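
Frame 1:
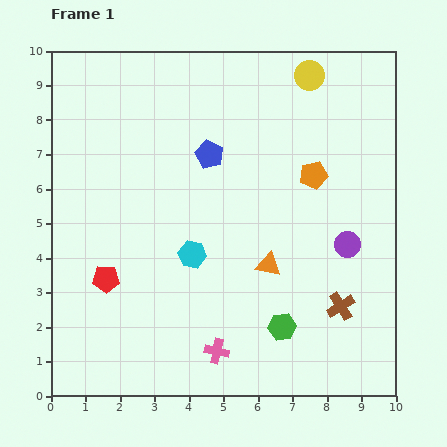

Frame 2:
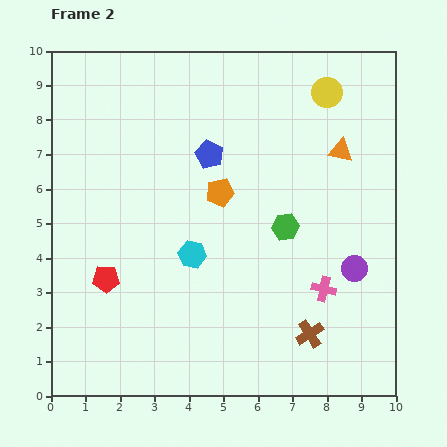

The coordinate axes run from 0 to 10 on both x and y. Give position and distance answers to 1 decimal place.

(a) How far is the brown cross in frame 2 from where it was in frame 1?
1.2

The brown cross moved from (8.4, 2.6) to (7.5, 1.8), a distance of √(0.9² + 0.8²) ≈ 1.2.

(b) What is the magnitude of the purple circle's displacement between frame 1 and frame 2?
0.7

The purple circle moved from (8.6, 4.4) to (8.8, 3.7), a distance of √(0.2² + 0.7²) ≈ 0.7.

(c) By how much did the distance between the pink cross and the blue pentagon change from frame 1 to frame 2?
-0.6

Distance in frame 1: 5.7. Distance in frame 2: 5.1.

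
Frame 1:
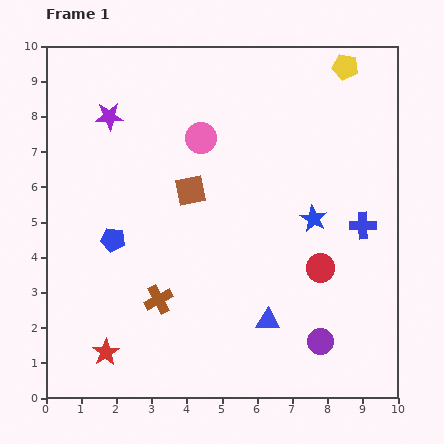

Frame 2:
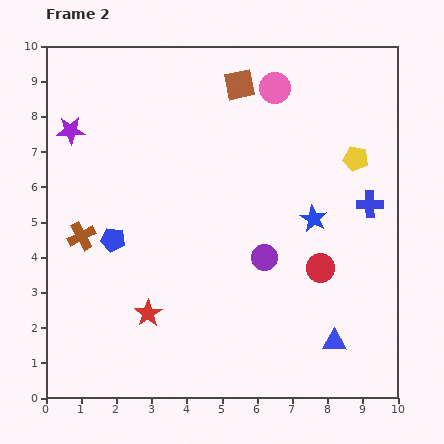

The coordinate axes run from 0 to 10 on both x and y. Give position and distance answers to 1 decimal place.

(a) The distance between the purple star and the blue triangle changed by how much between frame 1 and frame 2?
+2.3

Distance in frame 1: 7.3. Distance in frame 2: 9.6.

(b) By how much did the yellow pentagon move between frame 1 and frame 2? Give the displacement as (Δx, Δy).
(0.3, -2.6)

The yellow pentagon was at (8.5, 9.4) in frame 1 and (8.8, 6.8) in frame 2.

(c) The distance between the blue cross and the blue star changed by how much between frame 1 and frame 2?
+0.2

Distance in frame 1: 1.4. Distance in frame 2: 1.6.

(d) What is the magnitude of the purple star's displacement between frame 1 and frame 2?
1.2

The purple star moved from (1.8, 8.0) to (0.7, 7.6), a distance of √(1.1² + 0.4²) ≈ 1.2.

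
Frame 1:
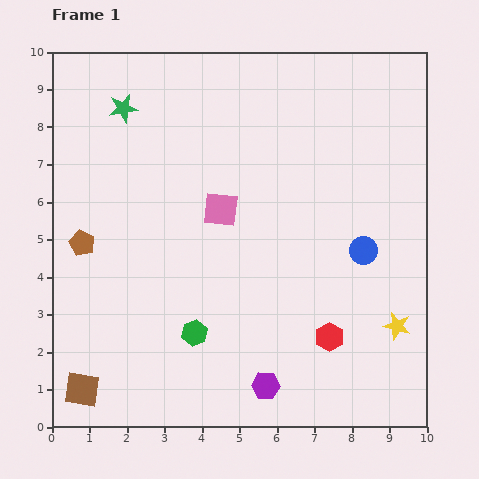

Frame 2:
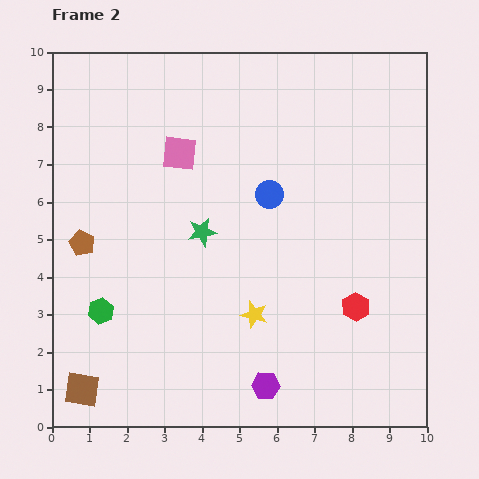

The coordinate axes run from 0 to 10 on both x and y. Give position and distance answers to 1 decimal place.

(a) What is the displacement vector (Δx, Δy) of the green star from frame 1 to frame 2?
(2.1, -3.3)

The green star was at (1.9, 8.5) in frame 1 and (4.0, 5.2) in frame 2.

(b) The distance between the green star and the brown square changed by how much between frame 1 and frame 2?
-2.3

Distance in frame 1: 7.6. Distance in frame 2: 5.3.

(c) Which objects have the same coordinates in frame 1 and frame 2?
the brown pentagon, the brown square, the purple hexagon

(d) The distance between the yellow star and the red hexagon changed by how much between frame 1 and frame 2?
+0.9

Distance in frame 1: 1.8. Distance in frame 2: 2.7.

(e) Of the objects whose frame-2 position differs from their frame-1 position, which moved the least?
the red hexagon

(moved 1.1)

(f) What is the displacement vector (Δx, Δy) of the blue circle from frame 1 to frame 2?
(-2.5, 1.5)

The blue circle was at (8.3, 4.7) in frame 1 and (5.8, 6.2) in frame 2.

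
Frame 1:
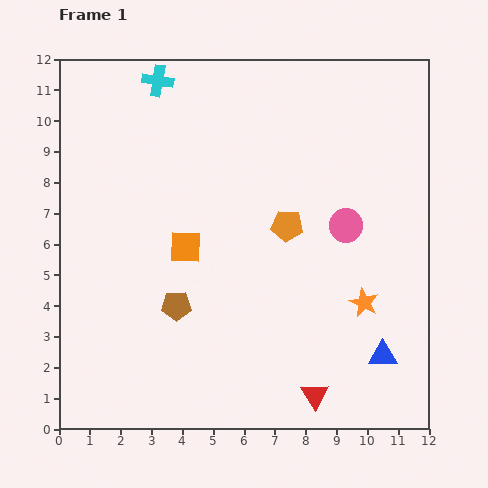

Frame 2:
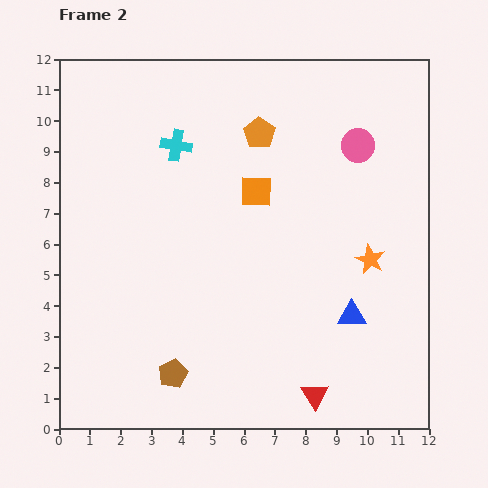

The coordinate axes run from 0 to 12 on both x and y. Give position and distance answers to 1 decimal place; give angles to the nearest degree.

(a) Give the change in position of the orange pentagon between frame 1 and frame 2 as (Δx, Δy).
(-0.9, 3.0)

The orange pentagon was at (7.4, 6.6) in frame 1 and (6.5, 9.6) in frame 2.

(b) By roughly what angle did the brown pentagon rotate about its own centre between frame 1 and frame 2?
25° counter-clockwise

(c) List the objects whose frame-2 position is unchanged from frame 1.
the red triangle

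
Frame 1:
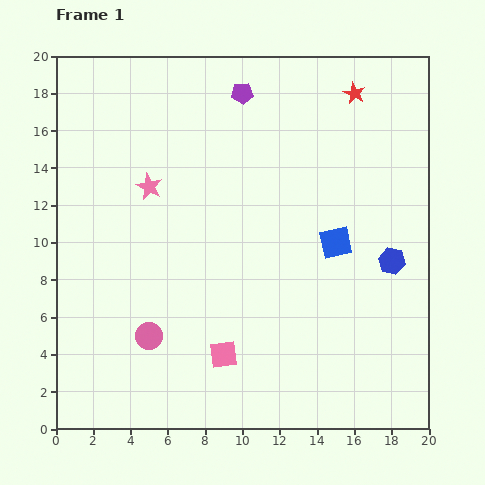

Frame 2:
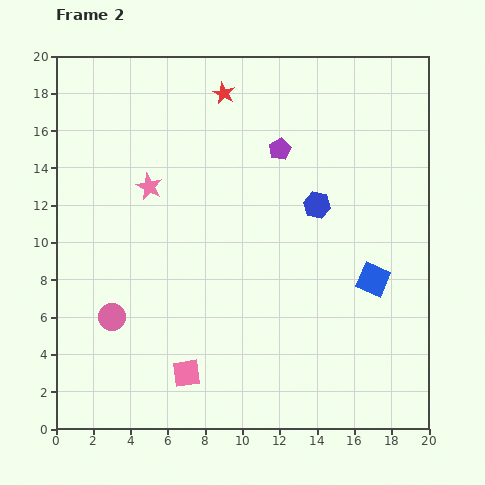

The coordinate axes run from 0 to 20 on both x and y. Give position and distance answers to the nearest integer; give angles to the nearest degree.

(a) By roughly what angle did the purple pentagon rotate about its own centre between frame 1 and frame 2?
24° counter-clockwise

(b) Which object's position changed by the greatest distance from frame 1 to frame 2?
the red star

(moved 7; next 5)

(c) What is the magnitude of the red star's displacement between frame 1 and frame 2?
7

The red star moved from (16, 18) to (9, 18), a distance of √(7² + 0²) ≈ 7.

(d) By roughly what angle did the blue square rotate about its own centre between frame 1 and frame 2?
36° clockwise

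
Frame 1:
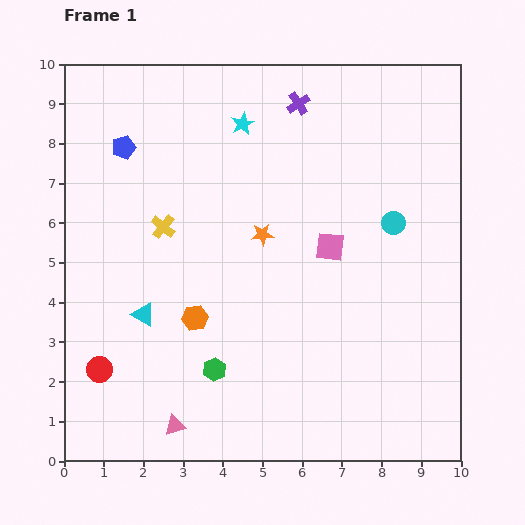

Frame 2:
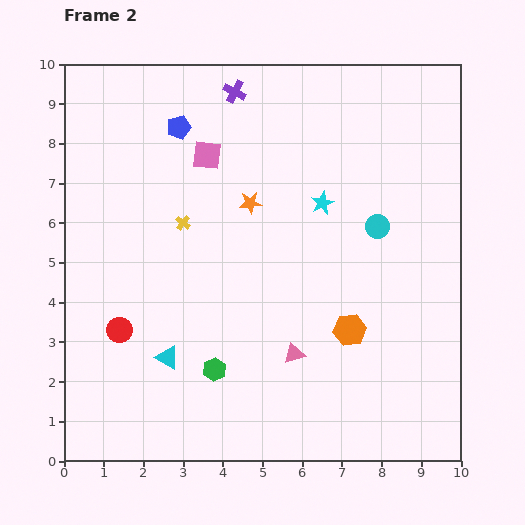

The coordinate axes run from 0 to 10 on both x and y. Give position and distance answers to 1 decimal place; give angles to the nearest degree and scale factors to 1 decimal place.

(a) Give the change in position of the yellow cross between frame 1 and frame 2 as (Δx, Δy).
(0.5, 0.1)

The yellow cross was at (2.5, 5.9) in frame 1 and (3.0, 6.0) in frame 2.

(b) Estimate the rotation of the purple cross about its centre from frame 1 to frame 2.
29° counter-clockwise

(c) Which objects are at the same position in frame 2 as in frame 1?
the green hexagon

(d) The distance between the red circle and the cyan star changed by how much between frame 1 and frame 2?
-1.2

Distance in frame 1: 7.2. Distance in frame 2: 6.0.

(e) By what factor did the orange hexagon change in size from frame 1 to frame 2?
1.3×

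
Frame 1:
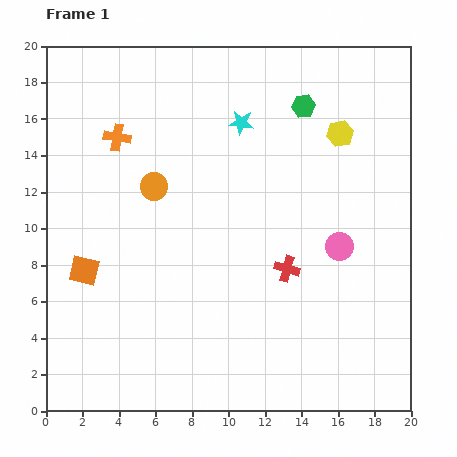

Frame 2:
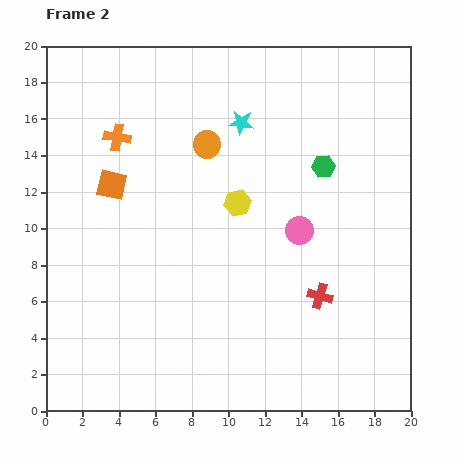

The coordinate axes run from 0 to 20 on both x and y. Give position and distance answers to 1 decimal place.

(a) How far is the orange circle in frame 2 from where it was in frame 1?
3.7

The orange circle moved from (5.9, 12.3) to (8.8, 14.6), a distance of √(2.9² + 2.3²) ≈ 3.7.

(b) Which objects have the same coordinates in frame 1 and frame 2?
the orange cross, the cyan star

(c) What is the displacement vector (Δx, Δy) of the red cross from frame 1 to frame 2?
(1.8, -1.5)

The red cross was at (13.2, 7.8) in frame 1 and (15.0, 6.3) in frame 2.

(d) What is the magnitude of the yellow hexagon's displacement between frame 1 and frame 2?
6.8

The yellow hexagon moved from (16.1, 15.2) to (10.5, 11.4), a distance of √(5.6² + 3.8²) ≈ 6.8.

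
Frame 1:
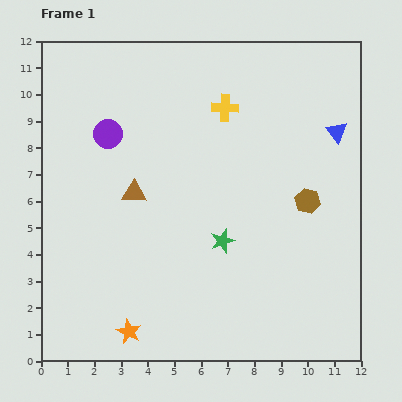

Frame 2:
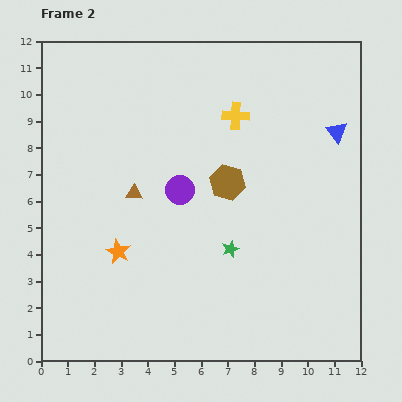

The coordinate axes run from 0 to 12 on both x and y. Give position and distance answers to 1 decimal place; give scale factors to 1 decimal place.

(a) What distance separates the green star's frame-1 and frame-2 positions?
0.4

The green star moved from (6.8, 4.5) to (7.1, 4.2), a distance of √(0.3² + 0.3²) ≈ 0.4.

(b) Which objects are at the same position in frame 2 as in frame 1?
the blue triangle, the brown triangle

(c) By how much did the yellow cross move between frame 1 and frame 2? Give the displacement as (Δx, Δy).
(0.4, -0.3)

The yellow cross was at (6.9, 9.5) in frame 1 and (7.3, 9.2) in frame 2.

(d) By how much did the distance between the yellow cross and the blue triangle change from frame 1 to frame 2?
-0.5

Distance in frame 1: 4.3. Distance in frame 2: 3.8.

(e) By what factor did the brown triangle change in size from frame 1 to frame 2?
0.7×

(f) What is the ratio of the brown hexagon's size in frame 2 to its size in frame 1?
1.4×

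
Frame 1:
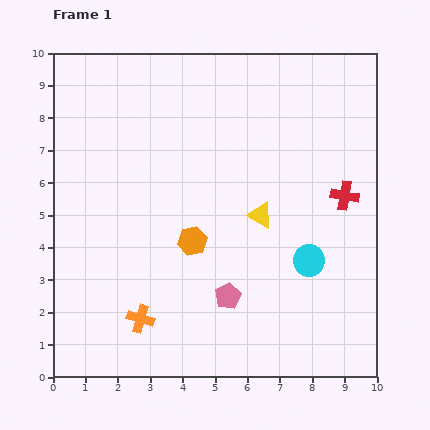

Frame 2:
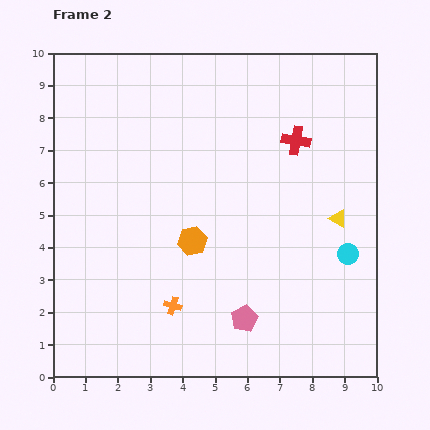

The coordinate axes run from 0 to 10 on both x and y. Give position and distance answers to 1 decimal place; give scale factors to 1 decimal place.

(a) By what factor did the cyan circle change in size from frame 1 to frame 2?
0.7×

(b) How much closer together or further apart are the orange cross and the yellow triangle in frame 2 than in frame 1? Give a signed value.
+0.9

Distance in frame 1: 4.9. Distance in frame 2: 5.8.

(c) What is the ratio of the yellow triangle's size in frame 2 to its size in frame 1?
0.7×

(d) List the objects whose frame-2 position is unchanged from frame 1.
the orange hexagon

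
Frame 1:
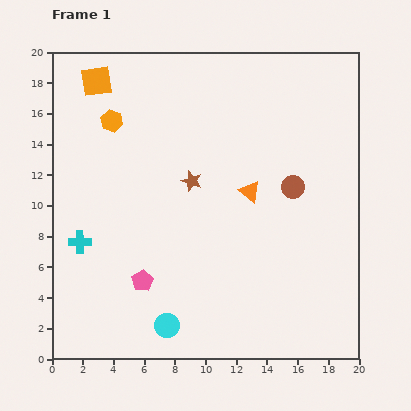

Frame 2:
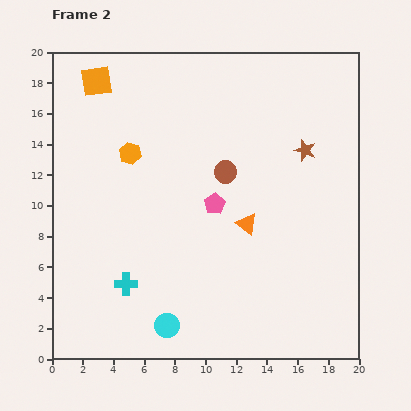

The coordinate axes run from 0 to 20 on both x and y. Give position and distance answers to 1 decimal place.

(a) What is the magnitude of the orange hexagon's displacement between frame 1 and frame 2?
2.4

The orange hexagon moved from (3.9, 15.5) to (5.1, 13.4), a distance of √(1.2² + 2.1²) ≈ 2.4.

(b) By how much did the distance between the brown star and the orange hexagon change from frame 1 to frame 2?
+4.9

Distance in frame 1: 6.5. Distance in frame 2: 11.4.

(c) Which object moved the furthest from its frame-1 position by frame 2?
the brown star

(moved 7.7; next 6.9)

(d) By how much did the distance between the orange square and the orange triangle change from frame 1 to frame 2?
+1.2

Distance in frame 1: 12.3. Distance in frame 2: 13.5.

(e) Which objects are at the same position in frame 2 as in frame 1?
the orange square, the cyan circle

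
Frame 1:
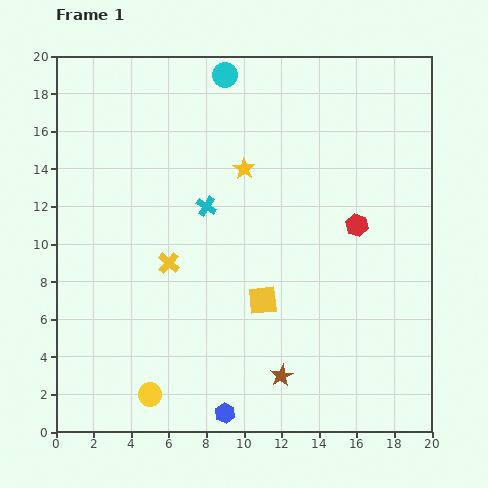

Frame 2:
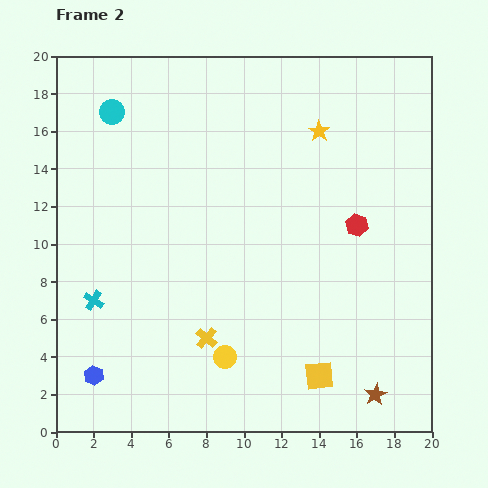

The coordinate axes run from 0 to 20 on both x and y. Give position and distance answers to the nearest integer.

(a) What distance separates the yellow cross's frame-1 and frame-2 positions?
4

The yellow cross moved from (6, 9) to (8, 5), a distance of √(2² + 4²) ≈ 4.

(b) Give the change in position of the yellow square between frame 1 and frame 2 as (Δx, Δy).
(3, -4)

The yellow square was at (11, 7) in frame 1 and (14, 3) in frame 2.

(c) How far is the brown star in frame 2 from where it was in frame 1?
5

The brown star moved from (12, 3) to (17, 2), a distance of √(5² + 1²) ≈ 5.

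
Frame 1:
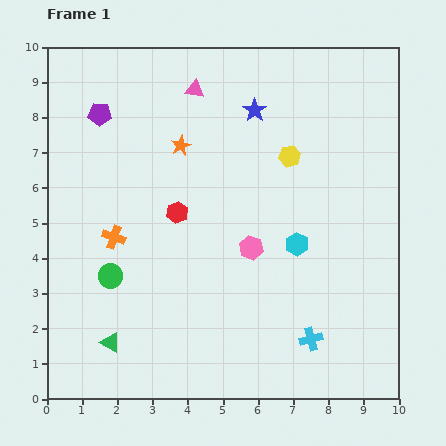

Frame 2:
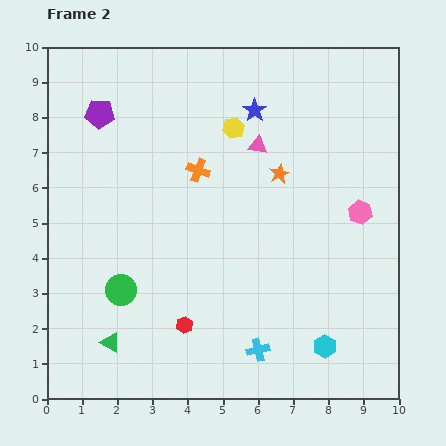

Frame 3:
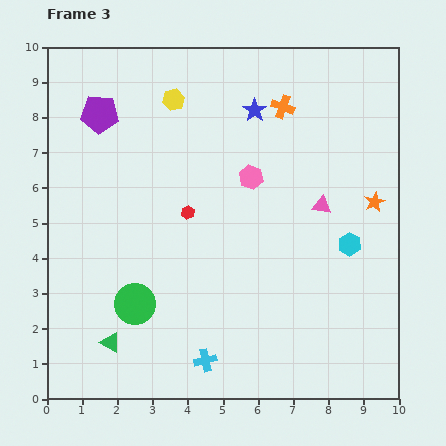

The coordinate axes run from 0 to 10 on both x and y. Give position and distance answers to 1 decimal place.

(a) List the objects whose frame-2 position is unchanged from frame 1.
the green triangle, the purple pentagon, the blue star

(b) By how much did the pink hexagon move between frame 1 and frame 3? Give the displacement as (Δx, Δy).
(0.0, 2.0)

The pink hexagon was at (5.8, 4.3) in frame 1 and (5.8, 6.3) in frame 3.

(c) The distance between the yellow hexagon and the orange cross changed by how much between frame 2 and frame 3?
+1.5

Distance in frame 2: 1.6. Distance in frame 3: 3.1.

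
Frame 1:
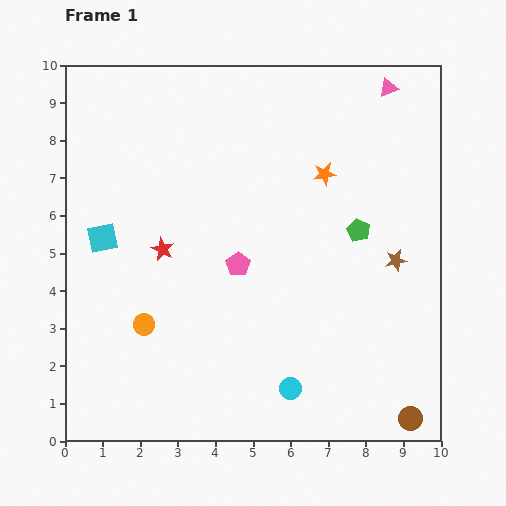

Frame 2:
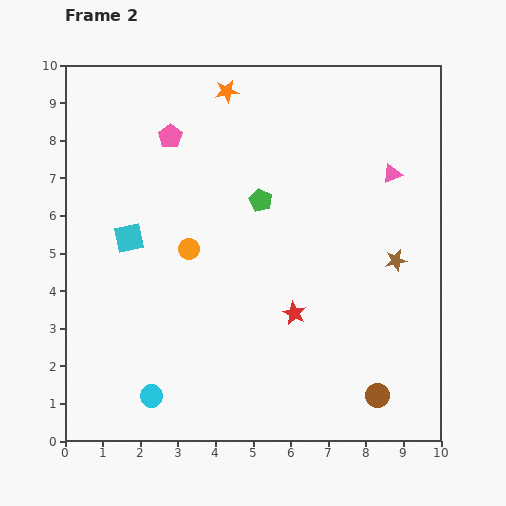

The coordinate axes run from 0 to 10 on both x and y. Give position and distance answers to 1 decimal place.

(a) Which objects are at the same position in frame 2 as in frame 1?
the brown star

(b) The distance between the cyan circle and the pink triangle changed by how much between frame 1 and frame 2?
+0.3

Distance in frame 1: 8.4. Distance in frame 2: 8.7.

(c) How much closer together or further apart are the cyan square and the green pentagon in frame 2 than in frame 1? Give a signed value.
-3.2

Distance in frame 1: 6.8. Distance in frame 2: 3.6.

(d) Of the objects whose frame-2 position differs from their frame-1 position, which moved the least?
the cyan square

(moved 0.7)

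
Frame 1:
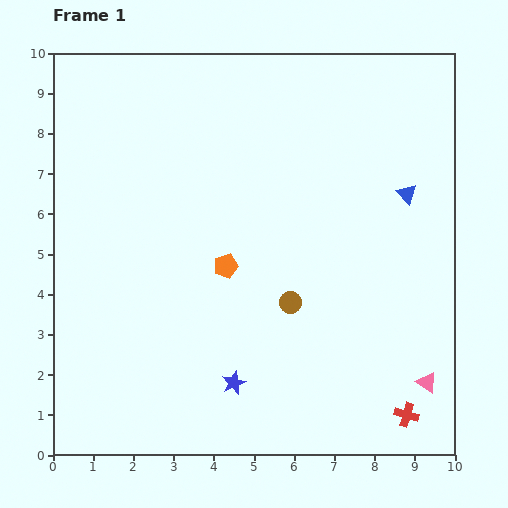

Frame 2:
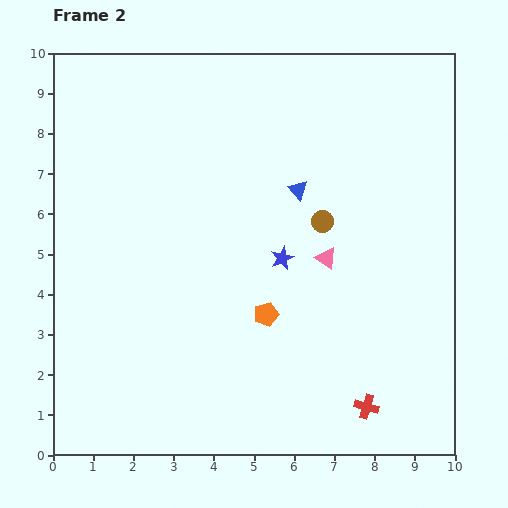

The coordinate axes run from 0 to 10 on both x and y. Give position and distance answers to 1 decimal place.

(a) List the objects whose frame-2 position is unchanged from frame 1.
none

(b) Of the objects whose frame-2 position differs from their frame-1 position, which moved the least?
the red cross

(moved 1.0)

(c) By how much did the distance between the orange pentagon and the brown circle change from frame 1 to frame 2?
+0.9

Distance in frame 1: 1.8. Distance in frame 2: 2.7.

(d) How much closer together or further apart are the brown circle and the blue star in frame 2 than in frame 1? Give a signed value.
-1.1

Distance in frame 1: 2.4. Distance in frame 2: 1.3.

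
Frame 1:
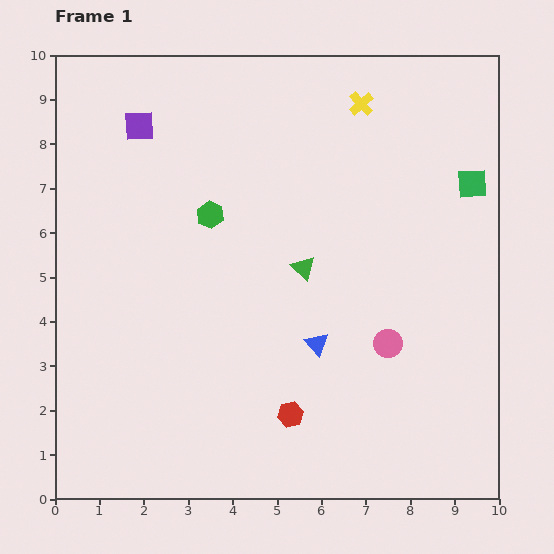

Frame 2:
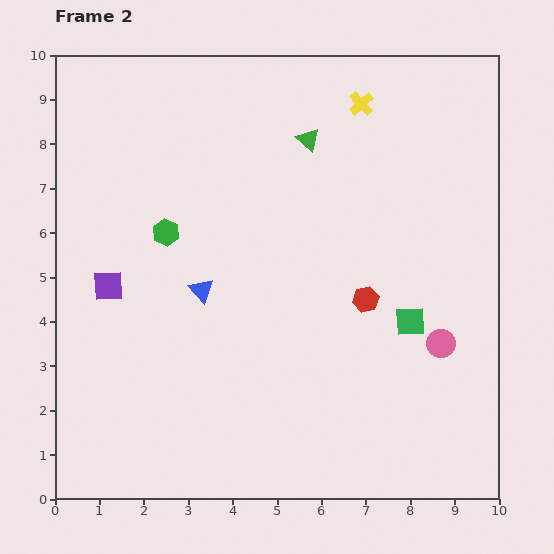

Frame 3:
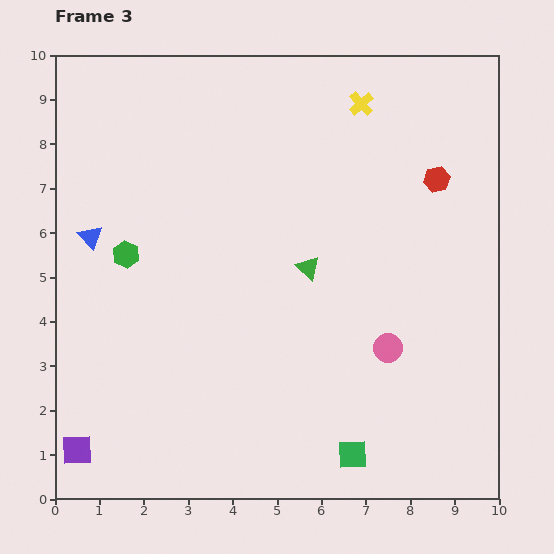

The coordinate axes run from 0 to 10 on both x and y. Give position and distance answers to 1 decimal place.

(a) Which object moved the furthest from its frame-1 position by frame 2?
the purple square

(moved 3.7; next 3.4)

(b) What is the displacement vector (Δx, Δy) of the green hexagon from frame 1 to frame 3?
(-1.9, -0.9)

The green hexagon was at (3.5, 6.4) in frame 1 and (1.6, 5.5) in frame 3.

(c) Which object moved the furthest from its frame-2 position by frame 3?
the purple square

(moved 3.8; next 3.3)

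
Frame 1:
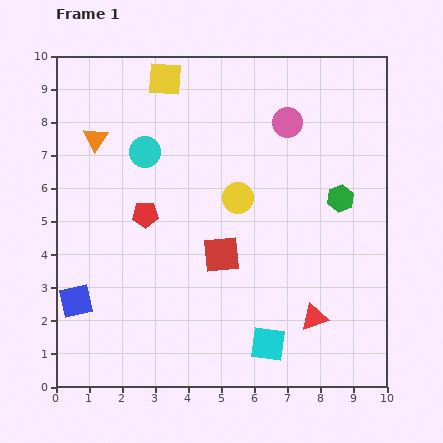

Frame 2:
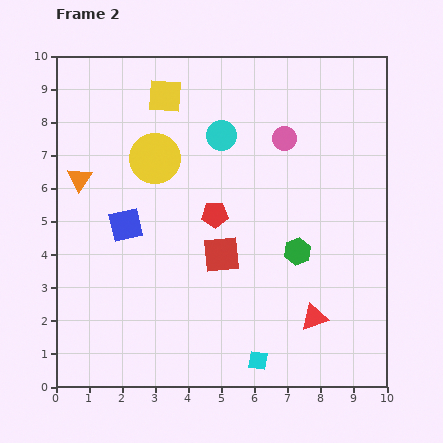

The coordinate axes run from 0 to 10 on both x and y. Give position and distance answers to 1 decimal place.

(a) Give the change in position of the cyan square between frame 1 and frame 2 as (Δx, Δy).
(-0.3, -0.5)

The cyan square was at (6.4, 1.3) in frame 1 and (6.1, 0.8) in frame 2.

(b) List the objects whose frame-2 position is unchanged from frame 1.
the red square, the red triangle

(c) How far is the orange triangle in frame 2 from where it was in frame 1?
1.3

The orange triangle moved from (1.2, 7.5) to (0.7, 6.3), a distance of √(0.5² + 1.2²) ≈ 1.3.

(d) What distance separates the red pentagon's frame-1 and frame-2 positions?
2.1

The red pentagon moved from (2.7, 5.2) to (4.8, 5.2), a distance of √(2.1² + 0.0²) ≈ 2.1.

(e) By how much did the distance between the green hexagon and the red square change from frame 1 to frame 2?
-1.7

Distance in frame 1: 4.0. Distance in frame 2: 2.3.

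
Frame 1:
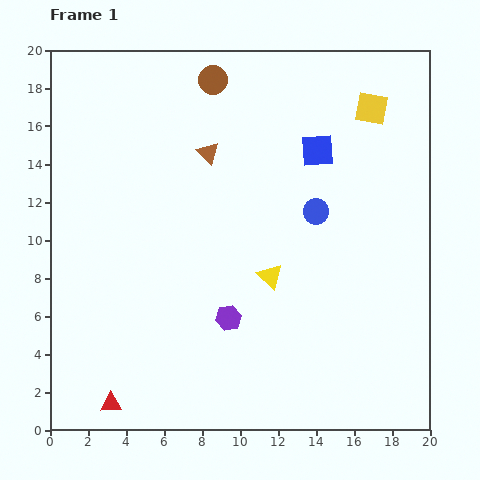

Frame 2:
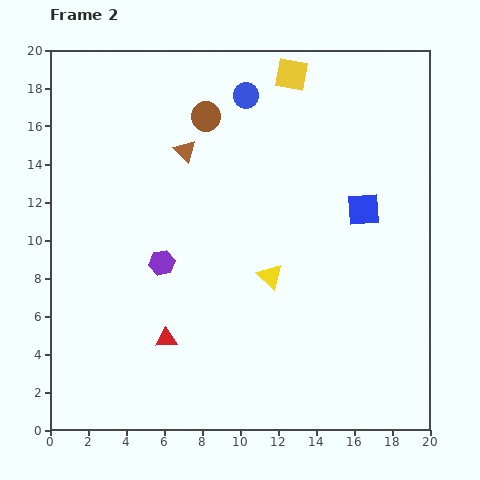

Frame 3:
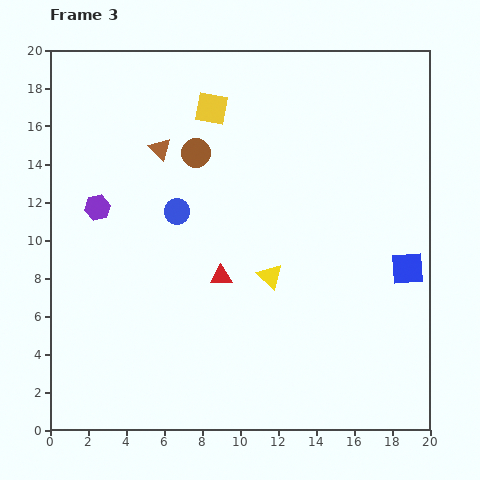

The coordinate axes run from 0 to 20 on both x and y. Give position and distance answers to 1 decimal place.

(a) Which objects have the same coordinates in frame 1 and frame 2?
the yellow triangle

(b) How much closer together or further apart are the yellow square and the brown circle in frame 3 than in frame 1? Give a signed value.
-6.0

Distance in frame 1: 8.4. Distance in frame 3: 2.4.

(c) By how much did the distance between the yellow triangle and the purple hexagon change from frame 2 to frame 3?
+4.1

Distance in frame 2: 5.7. Distance in frame 3: 9.8.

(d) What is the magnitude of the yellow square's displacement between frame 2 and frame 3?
4.6

The yellow square moved from (12.7, 18.7) to (8.5, 16.9), a distance of √(4.2² + 1.8²) ≈ 4.6.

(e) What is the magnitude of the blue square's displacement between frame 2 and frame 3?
3.9

The blue square moved from (16.5, 11.6) to (18.8, 8.5), a distance of √(2.3² + 3.1²) ≈ 3.9.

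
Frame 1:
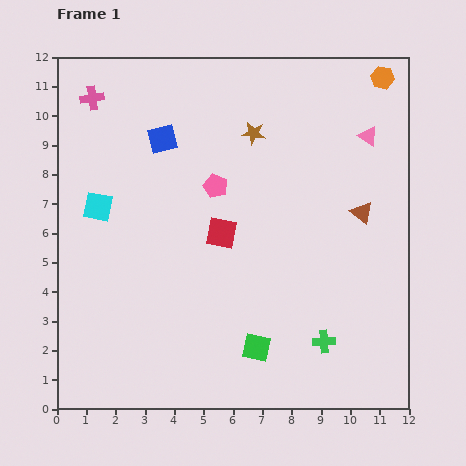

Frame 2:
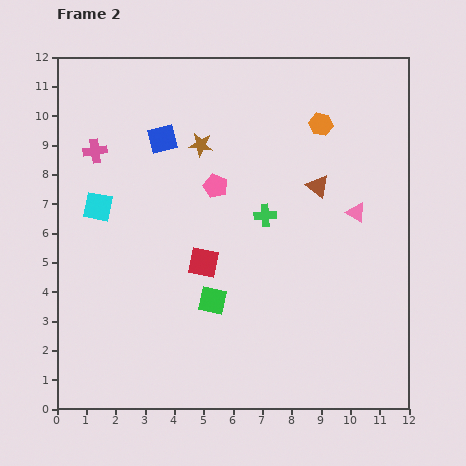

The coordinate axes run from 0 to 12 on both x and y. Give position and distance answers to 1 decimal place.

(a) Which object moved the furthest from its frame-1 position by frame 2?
the green cross

(moved 4.7; next 2.6)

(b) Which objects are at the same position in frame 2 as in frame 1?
the cyan square, the blue square, the pink pentagon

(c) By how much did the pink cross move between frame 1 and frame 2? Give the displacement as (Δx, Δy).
(0.1, -1.8)

The pink cross was at (1.2, 10.6) in frame 1 and (1.3, 8.8) in frame 2.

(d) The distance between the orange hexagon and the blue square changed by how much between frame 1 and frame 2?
-2.4

Distance in frame 1: 7.8. Distance in frame 2: 5.4.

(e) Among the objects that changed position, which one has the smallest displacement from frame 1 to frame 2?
the red square

(moved 1.2)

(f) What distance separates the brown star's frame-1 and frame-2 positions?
1.8

The brown star moved from (6.7, 9.4) to (4.9, 9.0), a distance of √(1.8² + 0.4²) ≈ 1.8.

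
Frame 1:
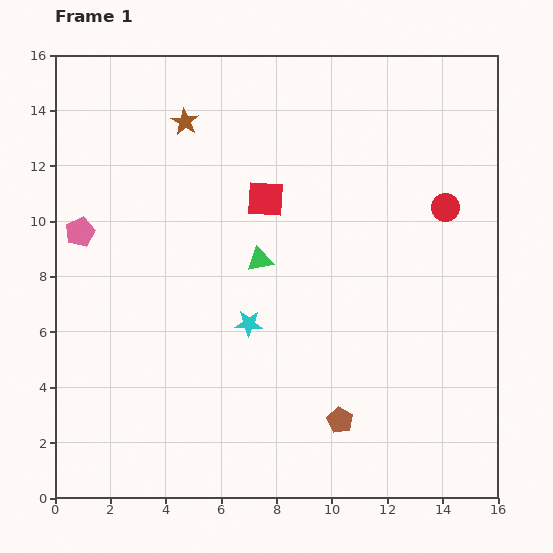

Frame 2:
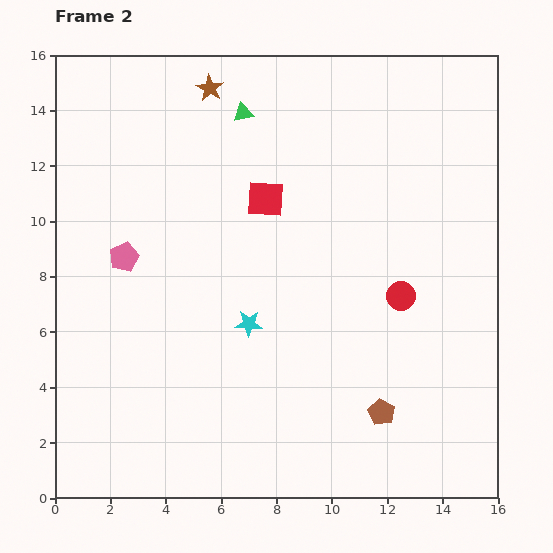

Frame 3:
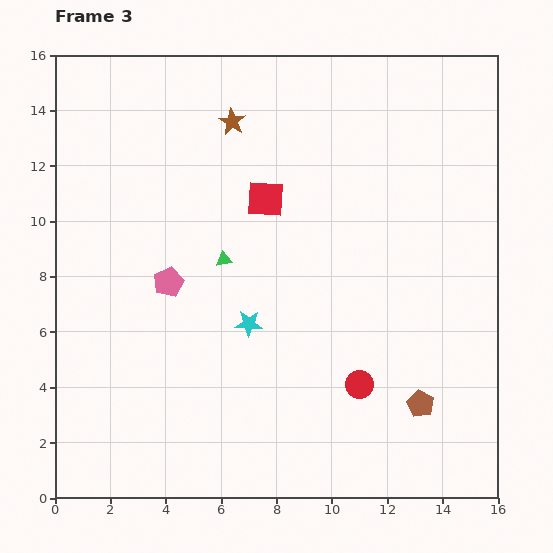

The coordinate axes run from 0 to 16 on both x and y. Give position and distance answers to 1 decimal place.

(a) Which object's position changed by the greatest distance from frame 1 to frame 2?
the green triangle

(moved 5.3; next 3.6)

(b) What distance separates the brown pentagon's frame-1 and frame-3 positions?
3.0

The brown pentagon moved from (10.3, 2.8) to (13.2, 3.4), a distance of √(2.9² + 0.6²) ≈ 3.0.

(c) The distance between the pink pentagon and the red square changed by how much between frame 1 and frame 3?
-2.2

Distance in frame 1: 6.8. Distance in frame 3: 4.6.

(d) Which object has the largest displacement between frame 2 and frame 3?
the green triangle

(moved 5.3; next 3.5)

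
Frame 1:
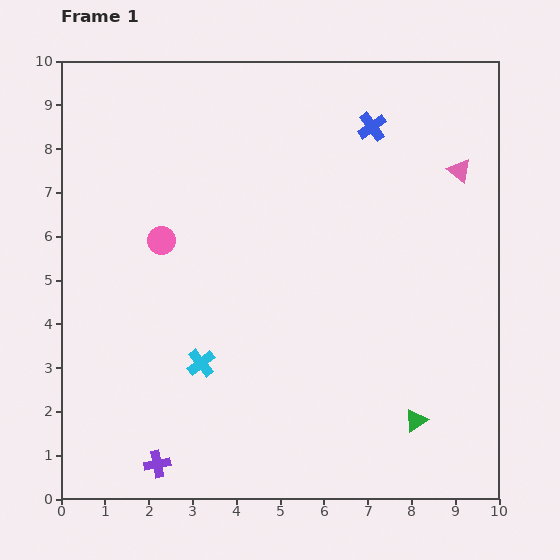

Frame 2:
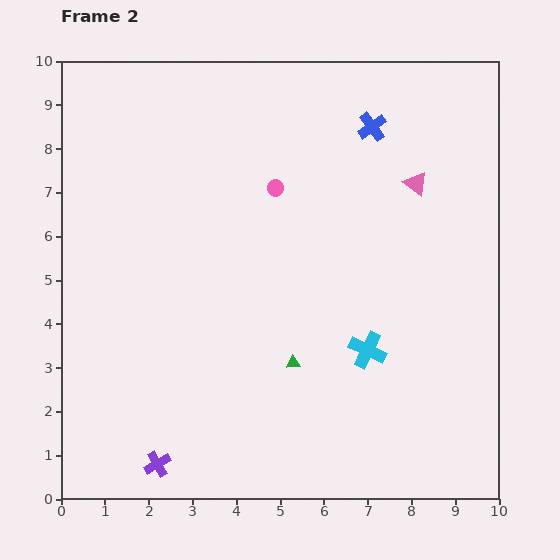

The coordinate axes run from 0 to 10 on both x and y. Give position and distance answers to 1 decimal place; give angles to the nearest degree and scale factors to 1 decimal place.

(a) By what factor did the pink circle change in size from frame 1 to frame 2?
0.6×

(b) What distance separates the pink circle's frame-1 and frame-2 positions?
2.9

The pink circle moved from (2.3, 5.9) to (4.9, 7.1), a distance of √(2.6² + 1.2²) ≈ 2.9.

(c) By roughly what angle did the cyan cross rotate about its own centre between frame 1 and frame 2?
26° counter-clockwise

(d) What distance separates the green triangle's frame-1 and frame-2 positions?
3.1

The green triangle moved from (8.1, 1.8) to (5.3, 3.1), a distance of √(2.8² + 1.3²) ≈ 3.1.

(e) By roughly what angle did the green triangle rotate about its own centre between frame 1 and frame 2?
30° clockwise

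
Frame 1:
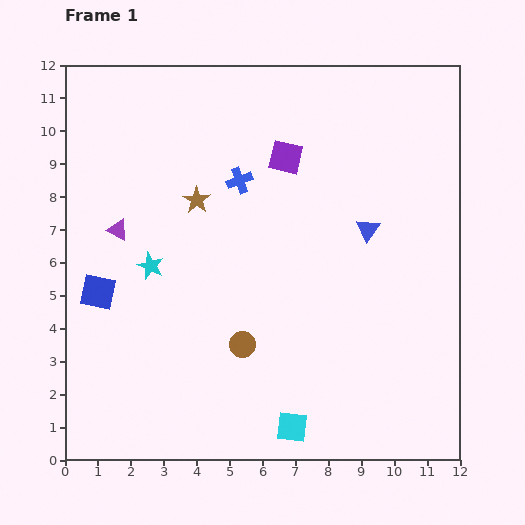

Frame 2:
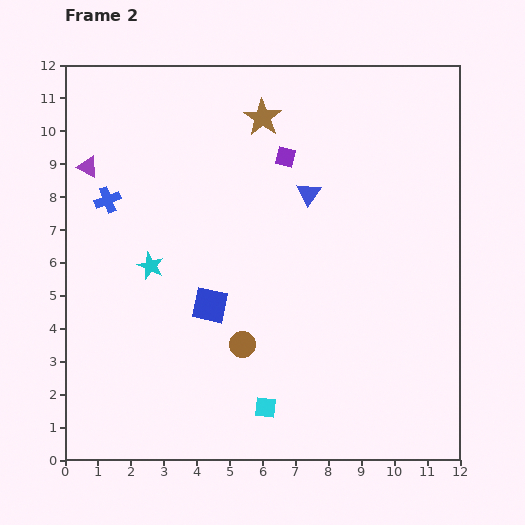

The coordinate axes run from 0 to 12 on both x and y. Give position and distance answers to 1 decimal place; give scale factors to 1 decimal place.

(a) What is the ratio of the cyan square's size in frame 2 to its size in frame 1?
0.7×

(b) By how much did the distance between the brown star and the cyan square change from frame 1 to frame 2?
+1.3

Distance in frame 1: 7.5. Distance in frame 2: 8.8.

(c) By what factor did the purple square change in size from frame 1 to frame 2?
0.6×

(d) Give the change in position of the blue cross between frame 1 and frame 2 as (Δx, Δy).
(-4.0, -0.6)

The blue cross was at (5.3, 8.5) in frame 1 and (1.3, 7.9) in frame 2.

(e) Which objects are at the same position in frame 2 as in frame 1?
the brown circle, the cyan star, the purple square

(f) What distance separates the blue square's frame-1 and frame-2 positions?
3.4

The blue square moved from (1.0, 5.1) to (4.4, 4.7), a distance of √(3.4² + 0.4²) ≈ 3.4.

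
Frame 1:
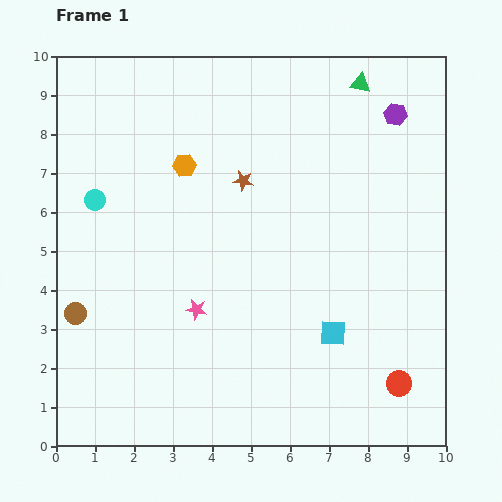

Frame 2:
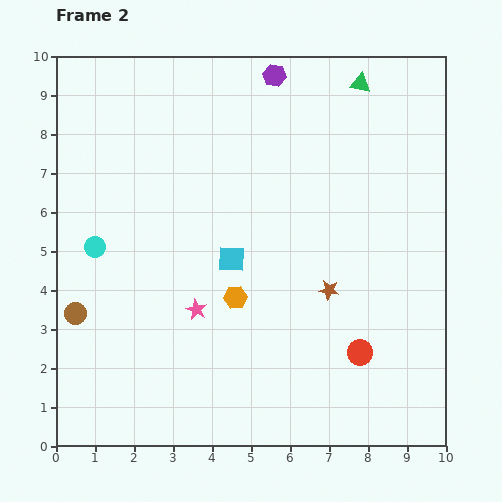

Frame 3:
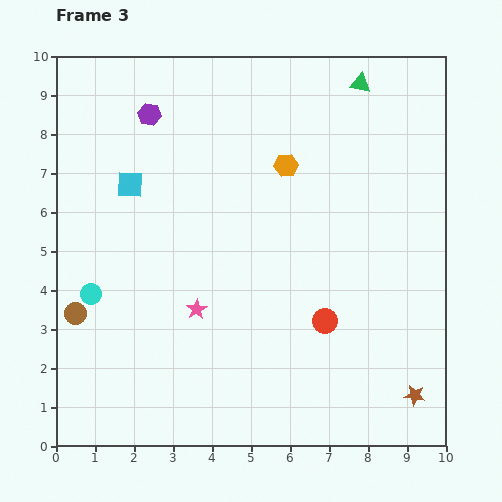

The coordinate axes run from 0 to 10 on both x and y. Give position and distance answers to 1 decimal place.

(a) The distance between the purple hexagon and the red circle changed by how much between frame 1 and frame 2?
+0.5

Distance in frame 1: 6.9. Distance in frame 2: 7.4.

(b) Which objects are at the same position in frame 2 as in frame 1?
the green triangle, the pink star, the brown circle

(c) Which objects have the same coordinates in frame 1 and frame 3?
the green triangle, the pink star, the brown circle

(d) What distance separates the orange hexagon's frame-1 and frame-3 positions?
2.6

The orange hexagon moved from (3.3, 7.2) to (5.9, 7.2), a distance of √(2.6² + 0.0²) ≈ 2.6.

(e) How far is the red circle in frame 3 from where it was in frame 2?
1.2

The red circle moved from (7.8, 2.4) to (6.9, 3.2), a distance of √(0.9² + 0.8²) ≈ 1.2.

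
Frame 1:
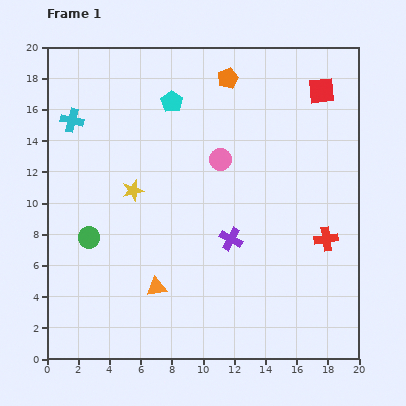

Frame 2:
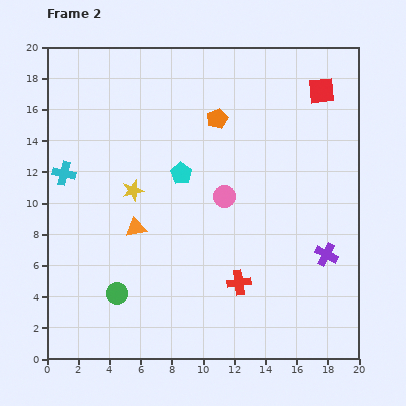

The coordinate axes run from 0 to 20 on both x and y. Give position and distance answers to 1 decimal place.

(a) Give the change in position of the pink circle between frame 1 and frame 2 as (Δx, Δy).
(0.3, -2.4)

The pink circle was at (11.1, 12.8) in frame 1 and (11.4, 10.4) in frame 2.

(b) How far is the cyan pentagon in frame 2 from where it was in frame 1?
4.6

The cyan pentagon moved from (8.0, 16.5) to (8.6, 11.9), a distance of √(0.6² + 4.6²) ≈ 4.6.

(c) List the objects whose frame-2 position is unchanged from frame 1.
the red square, the yellow star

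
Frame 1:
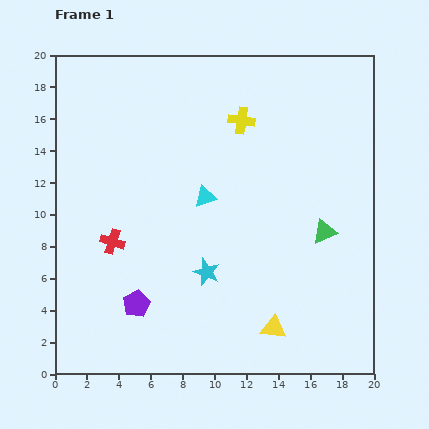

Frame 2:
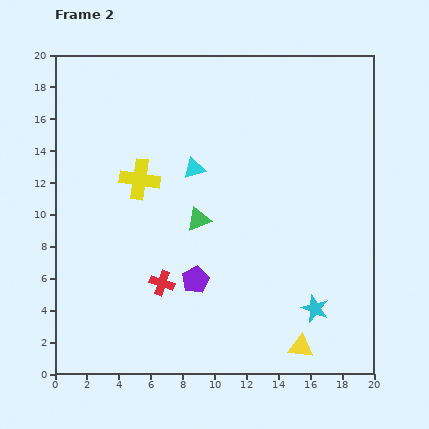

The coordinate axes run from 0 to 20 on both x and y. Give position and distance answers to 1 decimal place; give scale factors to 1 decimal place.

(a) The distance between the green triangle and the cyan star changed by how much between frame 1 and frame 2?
+1.4

Distance in frame 1: 7.8. Distance in frame 2: 9.2.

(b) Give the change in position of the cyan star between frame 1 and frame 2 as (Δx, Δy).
(6.8, -2.3)

The cyan star was at (9.5, 6.4) in frame 1 and (16.3, 4.1) in frame 2.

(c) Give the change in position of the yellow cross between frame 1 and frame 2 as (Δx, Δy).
(-6.4, -3.7)

The yellow cross was at (11.7, 15.9) in frame 1 and (5.3, 12.2) in frame 2.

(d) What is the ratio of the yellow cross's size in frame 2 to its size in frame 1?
1.5×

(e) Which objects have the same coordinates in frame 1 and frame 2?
none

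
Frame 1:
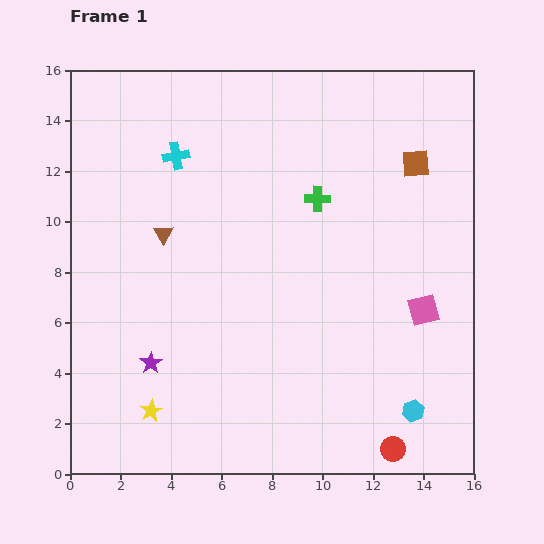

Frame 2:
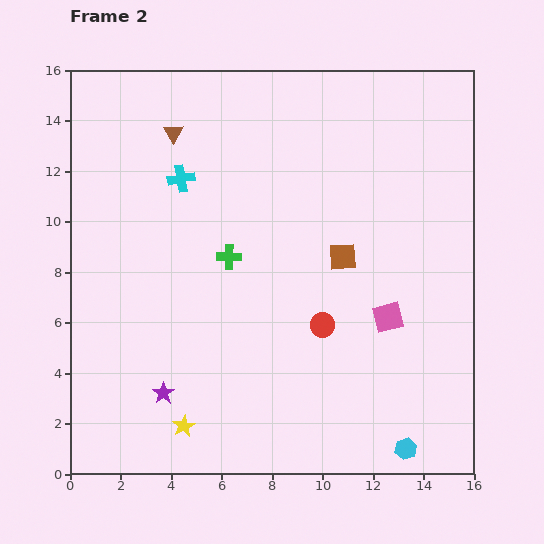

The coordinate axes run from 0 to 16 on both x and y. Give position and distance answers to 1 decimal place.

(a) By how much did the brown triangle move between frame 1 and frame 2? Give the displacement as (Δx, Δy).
(0.4, 4.0)

The brown triangle was at (3.7, 9.5) in frame 1 and (4.1, 13.5) in frame 2.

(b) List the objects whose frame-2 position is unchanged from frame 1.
none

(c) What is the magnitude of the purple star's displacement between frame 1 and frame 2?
1.3

The purple star moved from (3.2, 4.4) to (3.7, 3.2), a distance of √(0.5² + 1.2²) ≈ 1.3.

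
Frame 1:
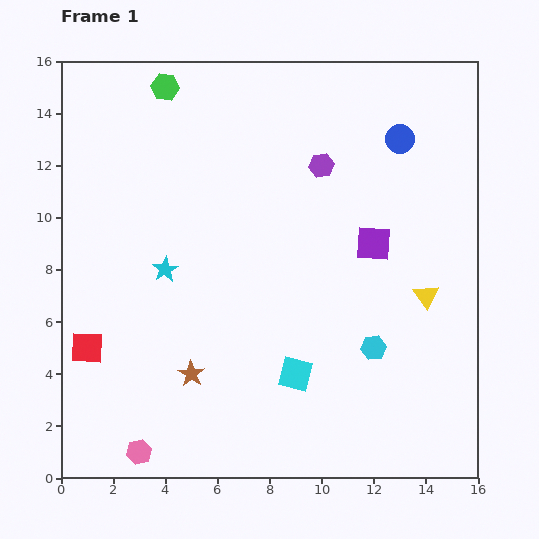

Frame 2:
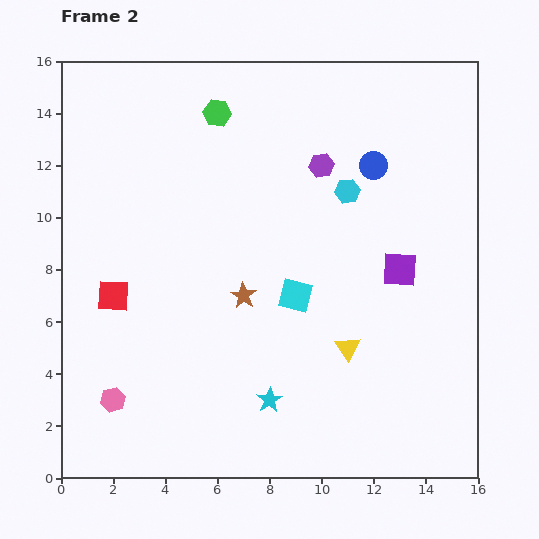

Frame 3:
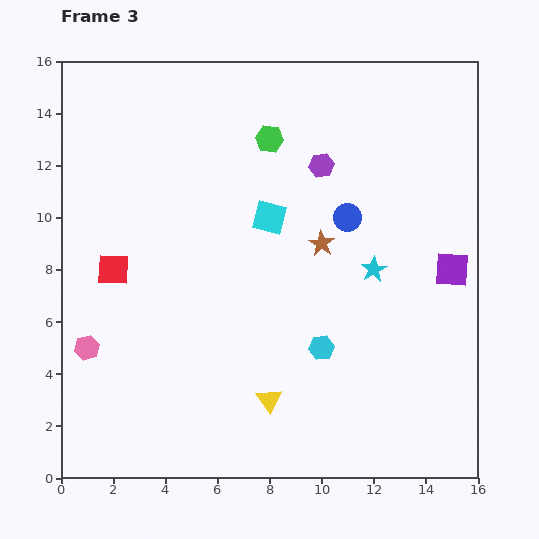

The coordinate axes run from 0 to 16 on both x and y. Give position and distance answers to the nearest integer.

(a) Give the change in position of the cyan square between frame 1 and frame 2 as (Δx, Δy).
(0, 3)

The cyan square was at (9, 4) in frame 1 and (9, 7) in frame 2.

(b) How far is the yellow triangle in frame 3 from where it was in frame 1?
7

The yellow triangle moved from (14, 7) to (8, 3), a distance of √(6² + 4²) ≈ 7.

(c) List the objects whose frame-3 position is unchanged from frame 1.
the purple hexagon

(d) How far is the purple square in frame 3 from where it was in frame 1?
3

The purple square moved from (12, 9) to (15, 8), a distance of √(3² + 1²) ≈ 3.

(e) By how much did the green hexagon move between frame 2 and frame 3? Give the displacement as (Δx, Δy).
(2, -1)

The green hexagon was at (6, 14) in frame 2 and (8, 13) in frame 3.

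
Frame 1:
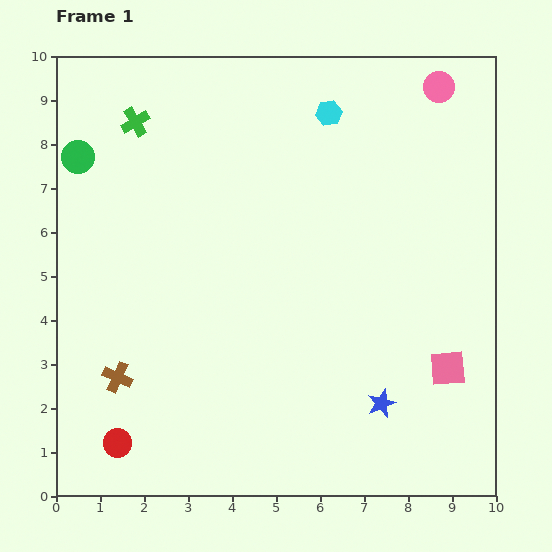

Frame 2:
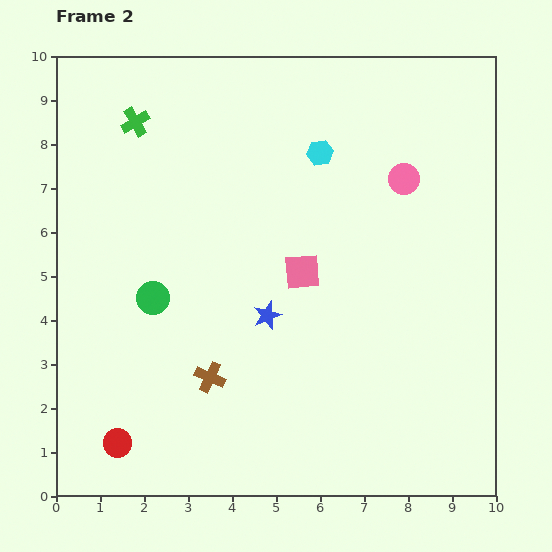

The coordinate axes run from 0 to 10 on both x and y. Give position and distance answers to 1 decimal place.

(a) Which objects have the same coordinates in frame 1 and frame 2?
the green cross, the red circle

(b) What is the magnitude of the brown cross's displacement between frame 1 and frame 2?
2.1

The brown cross moved from (1.4, 2.7) to (3.5, 2.7), a distance of √(2.1² + 0.0²) ≈ 2.1.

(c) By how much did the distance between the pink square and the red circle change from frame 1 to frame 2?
-2.0

Distance in frame 1: 7.7. Distance in frame 2: 5.7.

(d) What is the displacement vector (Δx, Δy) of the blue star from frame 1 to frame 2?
(-2.6, 2.0)

The blue star was at (7.4, 2.1) in frame 1 and (4.8, 4.1) in frame 2.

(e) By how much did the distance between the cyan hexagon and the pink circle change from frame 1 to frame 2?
-0.6

Distance in frame 1: 2.6. Distance in frame 2: 2.0.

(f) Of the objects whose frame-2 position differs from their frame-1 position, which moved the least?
the cyan hexagon

(moved 0.9)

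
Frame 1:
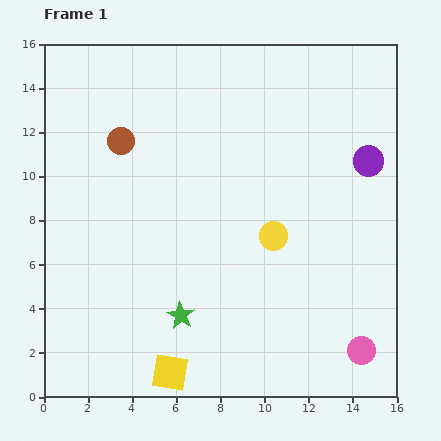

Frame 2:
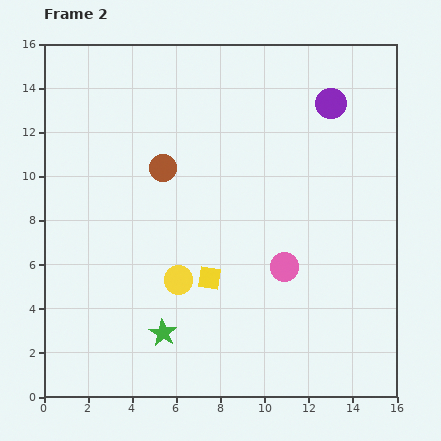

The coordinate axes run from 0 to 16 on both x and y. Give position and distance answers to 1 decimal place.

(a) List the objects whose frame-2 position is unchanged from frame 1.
none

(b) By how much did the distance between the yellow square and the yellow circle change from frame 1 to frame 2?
-6.4

Distance in frame 1: 7.8. Distance in frame 2: 1.4.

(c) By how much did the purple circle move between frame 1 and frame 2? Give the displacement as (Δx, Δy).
(-1.7, 2.6)

The purple circle was at (14.7, 10.7) in frame 1 and (13.0, 13.3) in frame 2.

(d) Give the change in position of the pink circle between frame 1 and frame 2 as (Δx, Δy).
(-3.5, 3.8)

The pink circle was at (14.4, 2.1) in frame 1 and (10.9, 5.9) in frame 2.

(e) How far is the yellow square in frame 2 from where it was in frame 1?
4.7

The yellow square moved from (5.7, 1.1) to (7.5, 5.4), a distance of √(1.8² + 4.3²) ≈ 4.7.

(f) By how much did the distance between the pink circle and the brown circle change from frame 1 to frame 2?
-7.4

Distance in frame 1: 14.5. Distance in frame 2: 7.1.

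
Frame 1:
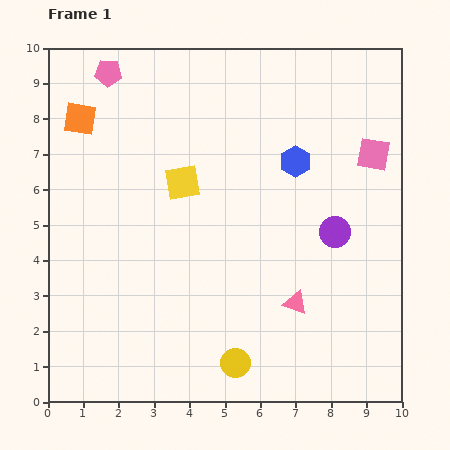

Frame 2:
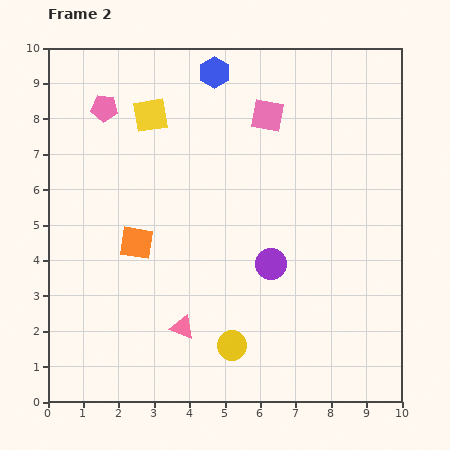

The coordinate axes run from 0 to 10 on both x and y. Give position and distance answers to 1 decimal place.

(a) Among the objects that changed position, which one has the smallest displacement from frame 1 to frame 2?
the yellow circle

(moved 0.5)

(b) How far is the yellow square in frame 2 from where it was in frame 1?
2.1

The yellow square moved from (3.8, 6.2) to (2.9, 8.1), a distance of √(0.9² + 1.9²) ≈ 2.1.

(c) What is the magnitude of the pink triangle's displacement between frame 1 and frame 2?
3.3

The pink triangle moved from (7.0, 2.8) to (3.8, 2.1), a distance of √(3.2² + 0.7²) ≈ 3.3.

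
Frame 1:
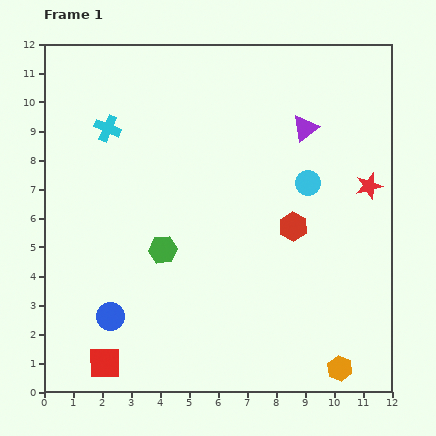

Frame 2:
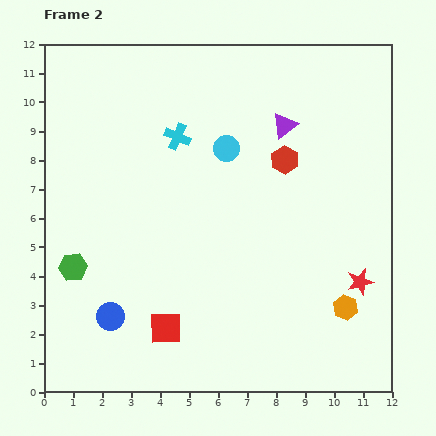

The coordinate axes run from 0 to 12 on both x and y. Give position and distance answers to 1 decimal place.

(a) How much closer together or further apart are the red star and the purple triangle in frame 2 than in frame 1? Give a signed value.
+3.0

Distance in frame 1: 3.0. Distance in frame 2: 6.0.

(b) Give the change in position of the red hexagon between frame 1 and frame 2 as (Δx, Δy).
(-0.3, 2.3)

The red hexagon was at (8.6, 5.7) in frame 1 and (8.3, 8.0) in frame 2.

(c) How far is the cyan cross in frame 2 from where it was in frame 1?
2.4

The cyan cross moved from (2.2, 9.1) to (4.6, 8.8), a distance of √(2.4² + 0.3²) ≈ 2.4.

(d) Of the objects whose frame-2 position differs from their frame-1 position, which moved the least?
the purple triangle

(moved 0.7)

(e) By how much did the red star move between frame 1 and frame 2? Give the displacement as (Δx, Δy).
(-0.3, -3.3)

The red star was at (11.2, 7.1) in frame 1 and (10.9, 3.8) in frame 2.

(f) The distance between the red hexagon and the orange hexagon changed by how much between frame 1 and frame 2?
+0.3

Distance in frame 1: 5.2. Distance in frame 2: 5.5.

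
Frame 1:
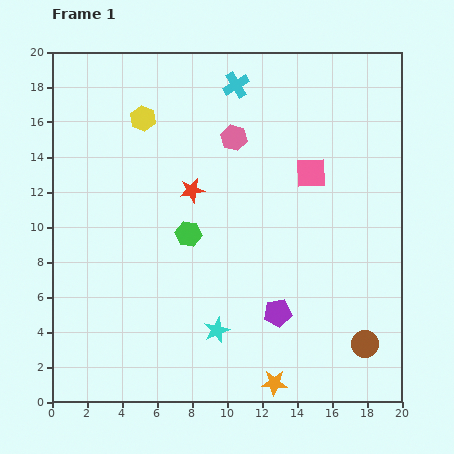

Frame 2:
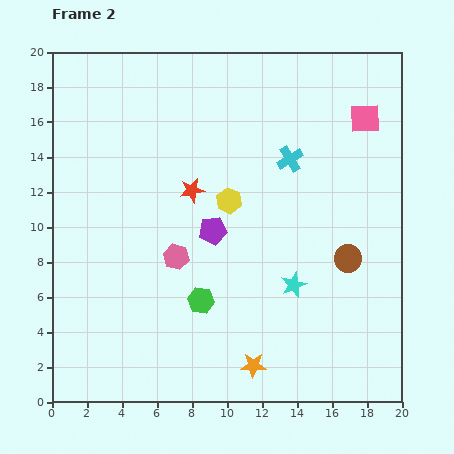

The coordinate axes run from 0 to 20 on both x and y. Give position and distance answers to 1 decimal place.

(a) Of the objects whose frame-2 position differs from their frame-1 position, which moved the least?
the orange star

(moved 1.6)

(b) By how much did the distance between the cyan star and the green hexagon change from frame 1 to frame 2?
-0.3

Distance in frame 1: 5.7. Distance in frame 2: 5.4.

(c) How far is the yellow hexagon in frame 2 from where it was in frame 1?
6.8

The yellow hexagon moved from (5.2, 16.2) to (10.1, 11.5), a distance of √(4.9² + 4.7²) ≈ 6.8.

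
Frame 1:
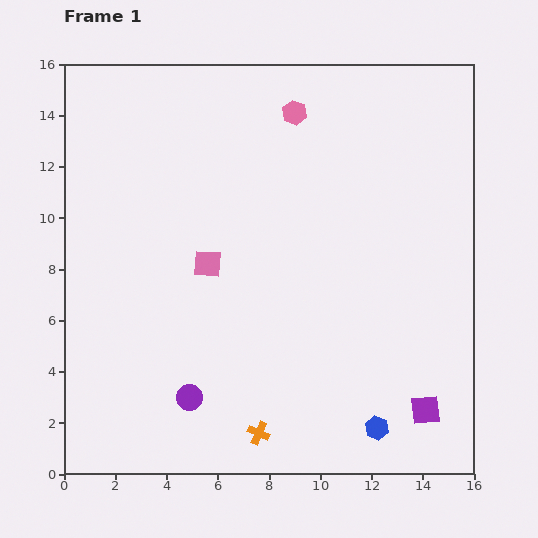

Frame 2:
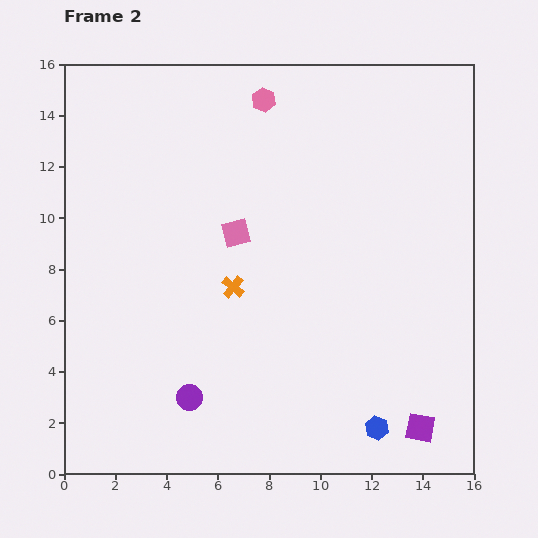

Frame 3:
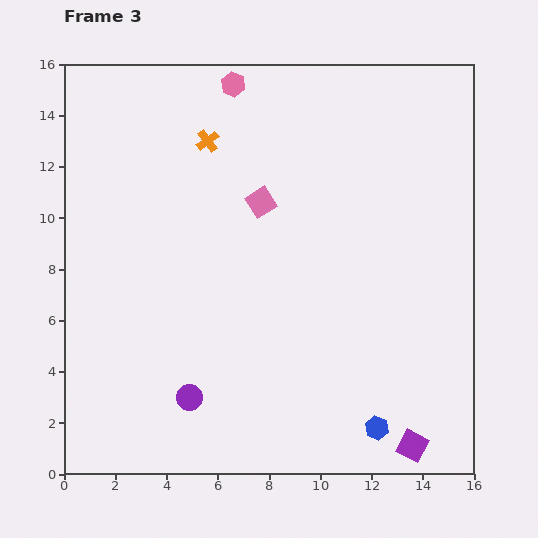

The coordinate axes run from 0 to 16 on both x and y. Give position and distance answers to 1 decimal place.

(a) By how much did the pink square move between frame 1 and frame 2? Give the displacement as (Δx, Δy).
(1.1, 1.2)

The pink square was at (5.6, 8.2) in frame 1 and (6.7, 9.4) in frame 2.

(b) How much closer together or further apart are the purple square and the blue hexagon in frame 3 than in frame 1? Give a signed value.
-0.4

Distance in frame 1: 2.0. Distance in frame 3: 1.6.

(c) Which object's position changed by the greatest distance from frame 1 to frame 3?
the orange cross

(moved 11.6; next 3.2)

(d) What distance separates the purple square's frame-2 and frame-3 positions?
0.8

The purple square moved from (13.9, 1.8) to (13.6, 1.1), a distance of √(0.3² + 0.7²) ≈ 0.8.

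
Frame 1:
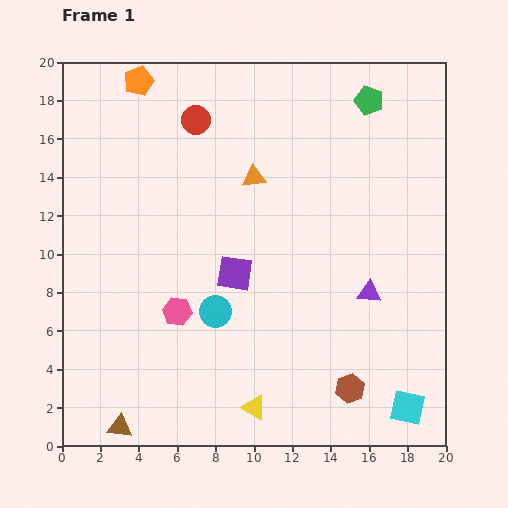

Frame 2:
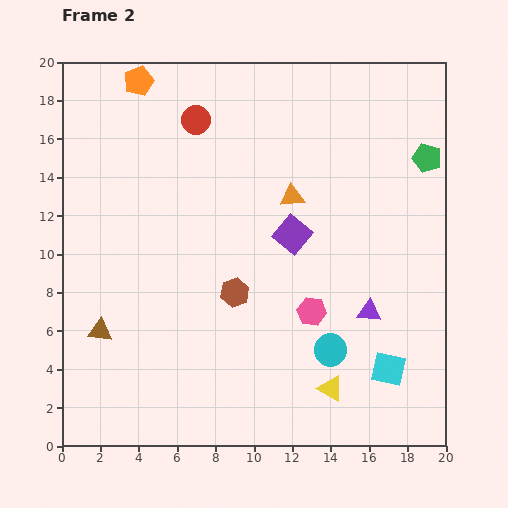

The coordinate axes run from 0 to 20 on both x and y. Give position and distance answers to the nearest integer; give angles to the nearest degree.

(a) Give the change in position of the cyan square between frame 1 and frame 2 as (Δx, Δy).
(-1, 2)

The cyan square was at (18, 2) in frame 1 and (17, 4) in frame 2.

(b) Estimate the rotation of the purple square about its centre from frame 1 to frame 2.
30° clockwise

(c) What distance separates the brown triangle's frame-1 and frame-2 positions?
5

The brown triangle moved from (3, 1) to (2, 6), a distance of √(1² + 5²) ≈ 5.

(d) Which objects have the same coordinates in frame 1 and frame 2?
the red circle, the orange pentagon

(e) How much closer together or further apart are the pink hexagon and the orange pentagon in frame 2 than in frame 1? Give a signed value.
+3

Distance in frame 1: 12. Distance in frame 2: 15.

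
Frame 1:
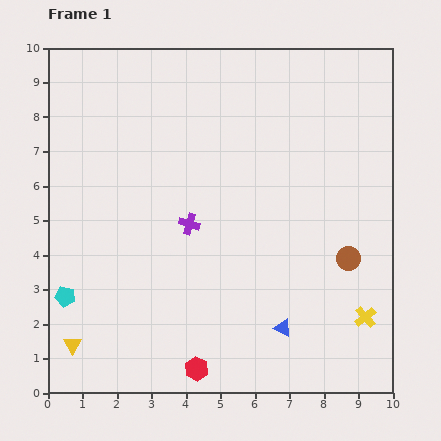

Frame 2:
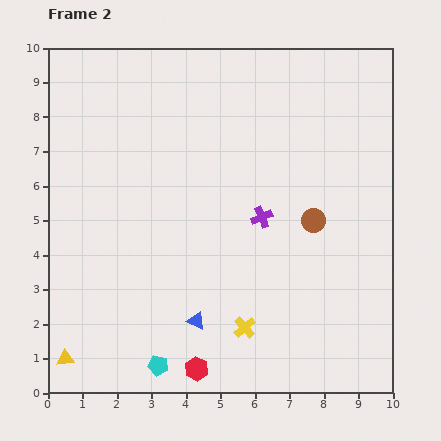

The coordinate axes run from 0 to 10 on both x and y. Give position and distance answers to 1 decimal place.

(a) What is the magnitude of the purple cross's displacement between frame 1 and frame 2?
2.1

The purple cross moved from (4.1, 4.9) to (6.2, 5.1), a distance of √(2.1² + 0.2²) ≈ 2.1.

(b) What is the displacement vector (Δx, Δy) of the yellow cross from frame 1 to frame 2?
(-3.5, -0.3)

The yellow cross was at (9.2, 2.2) in frame 1 and (5.7, 1.9) in frame 2.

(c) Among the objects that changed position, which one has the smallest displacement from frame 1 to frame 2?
the yellow triangle

(moved 0.4)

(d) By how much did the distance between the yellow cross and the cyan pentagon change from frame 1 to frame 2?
-6.0

Distance in frame 1: 8.7. Distance in frame 2: 2.7.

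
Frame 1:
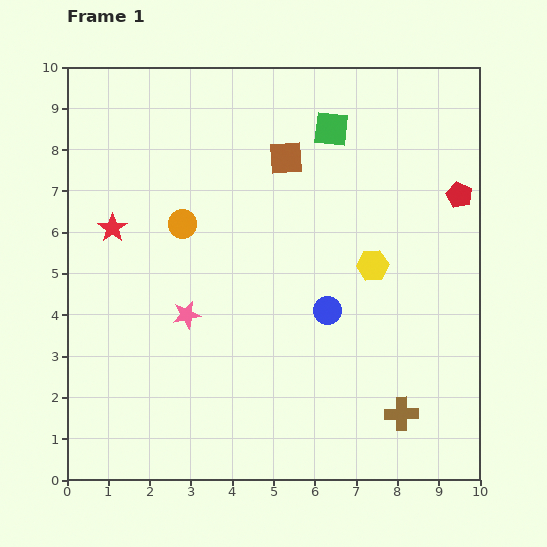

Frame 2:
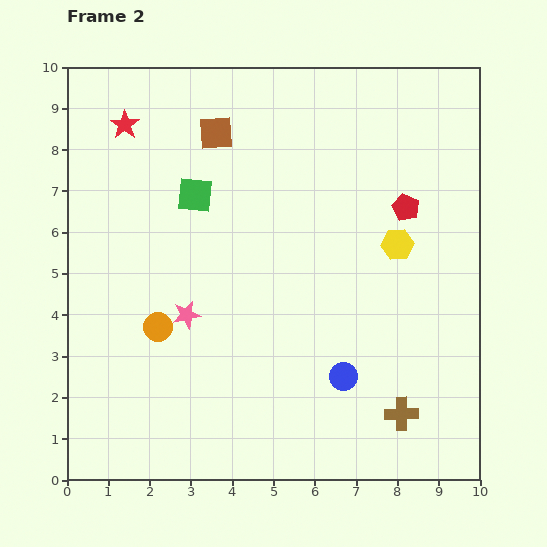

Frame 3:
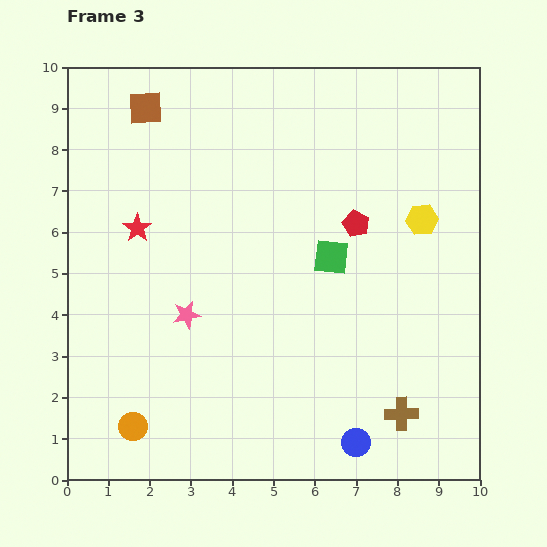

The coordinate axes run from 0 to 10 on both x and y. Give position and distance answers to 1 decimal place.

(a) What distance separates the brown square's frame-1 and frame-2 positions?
1.8

The brown square moved from (5.3, 7.8) to (3.6, 8.4), a distance of √(1.7² + 0.6²) ≈ 1.8.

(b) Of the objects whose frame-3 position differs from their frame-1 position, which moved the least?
the red star

(moved 0.6)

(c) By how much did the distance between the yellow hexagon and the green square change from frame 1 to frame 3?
-1.0

Distance in frame 1: 3.4. Distance in frame 3: 2.4.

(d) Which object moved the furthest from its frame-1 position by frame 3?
the orange circle

(moved 5.0; next 3.6)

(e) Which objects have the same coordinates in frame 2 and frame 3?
the brown cross, the pink star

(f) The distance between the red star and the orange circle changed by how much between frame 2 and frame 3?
-0.2

Distance in frame 2: 5.0. Distance in frame 3: 4.8.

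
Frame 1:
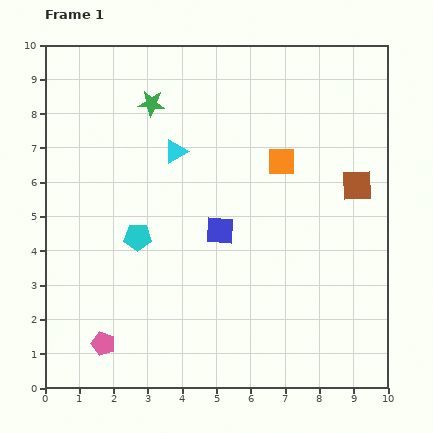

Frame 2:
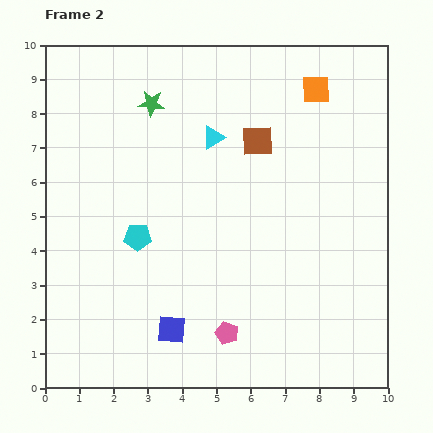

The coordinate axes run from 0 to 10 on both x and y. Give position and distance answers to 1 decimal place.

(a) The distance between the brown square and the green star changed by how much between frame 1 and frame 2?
-3.2

Distance in frame 1: 6.5. Distance in frame 2: 3.3.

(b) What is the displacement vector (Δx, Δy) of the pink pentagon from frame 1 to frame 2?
(3.6, 0.3)

The pink pentagon was at (1.7, 1.3) in frame 1 and (5.3, 1.6) in frame 2.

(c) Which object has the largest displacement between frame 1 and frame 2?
the pink pentagon

(moved 3.6; next 3.2)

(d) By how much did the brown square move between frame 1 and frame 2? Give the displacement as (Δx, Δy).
(-2.9, 1.3)

The brown square was at (9.1, 5.9) in frame 1 and (6.2, 7.2) in frame 2.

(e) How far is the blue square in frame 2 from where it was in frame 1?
3.2

The blue square moved from (5.1, 4.6) to (3.7, 1.7), a distance of √(1.4² + 2.9²) ≈ 3.2.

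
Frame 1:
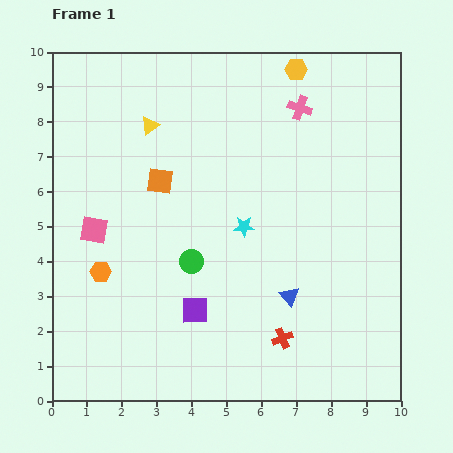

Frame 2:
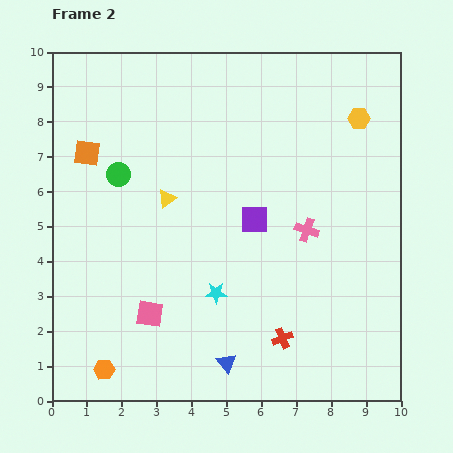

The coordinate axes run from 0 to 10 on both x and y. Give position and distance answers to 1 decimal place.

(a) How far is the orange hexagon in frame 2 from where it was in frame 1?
2.8

The orange hexagon moved from (1.4, 3.7) to (1.5, 0.9), a distance of √(0.1² + 2.8²) ≈ 2.8.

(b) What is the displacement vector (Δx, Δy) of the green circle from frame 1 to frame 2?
(-2.1, 2.5)

The green circle was at (4.0, 4.0) in frame 1 and (1.9, 6.5) in frame 2.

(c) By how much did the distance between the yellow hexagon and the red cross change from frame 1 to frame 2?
-1.0

Distance in frame 1: 7.7. Distance in frame 2: 6.7.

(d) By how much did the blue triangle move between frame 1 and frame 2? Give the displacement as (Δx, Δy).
(-1.8, -1.9)

The blue triangle was at (6.8, 3.0) in frame 1 and (5.0, 1.1) in frame 2.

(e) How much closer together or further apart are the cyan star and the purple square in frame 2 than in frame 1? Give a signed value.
-0.4

Distance in frame 1: 2.8. Distance in frame 2: 2.4.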